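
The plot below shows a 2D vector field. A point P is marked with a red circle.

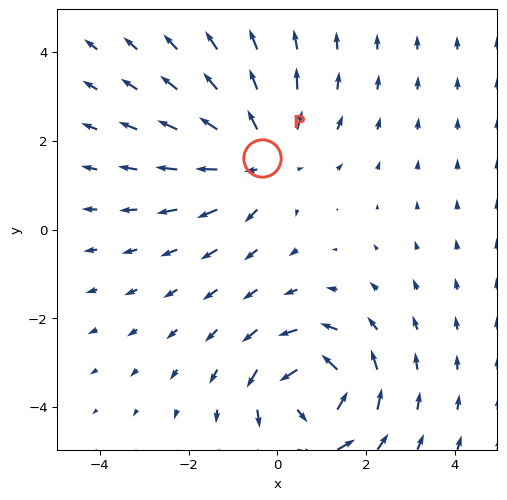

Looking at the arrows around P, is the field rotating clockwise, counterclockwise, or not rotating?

not rotating

Near P at (-0.3, 1.6) the arrows show no circulation. The curl there is ≈0.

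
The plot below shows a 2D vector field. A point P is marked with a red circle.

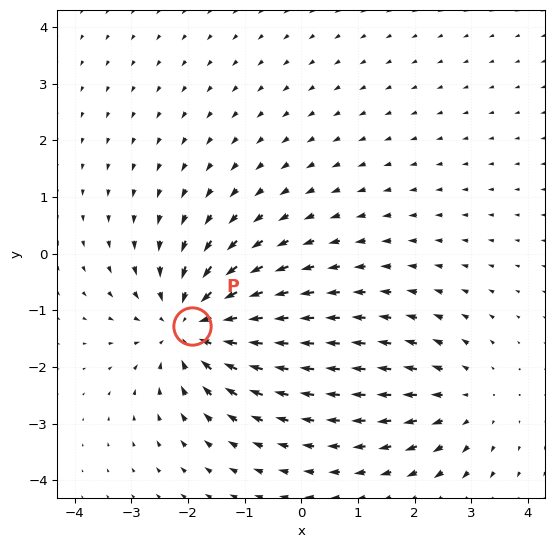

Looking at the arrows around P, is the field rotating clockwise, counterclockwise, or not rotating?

not rotating

Near P at (-1.9, -1.3) the arrows show no circulation. The curl there is ≈0.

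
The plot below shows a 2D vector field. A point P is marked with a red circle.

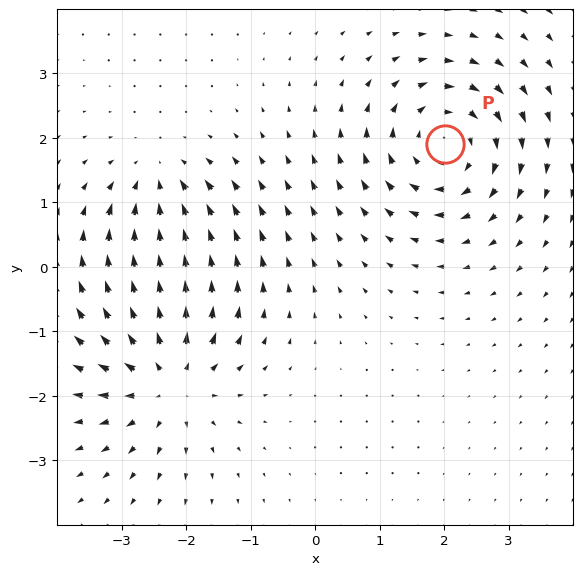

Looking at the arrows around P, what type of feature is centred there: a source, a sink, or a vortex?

vortex

At P (2.0, 1.9) the arrows circulate clockwise. Divergence ≈0, curl about -5 — near-zero divergence with nonzero curl is a vortex.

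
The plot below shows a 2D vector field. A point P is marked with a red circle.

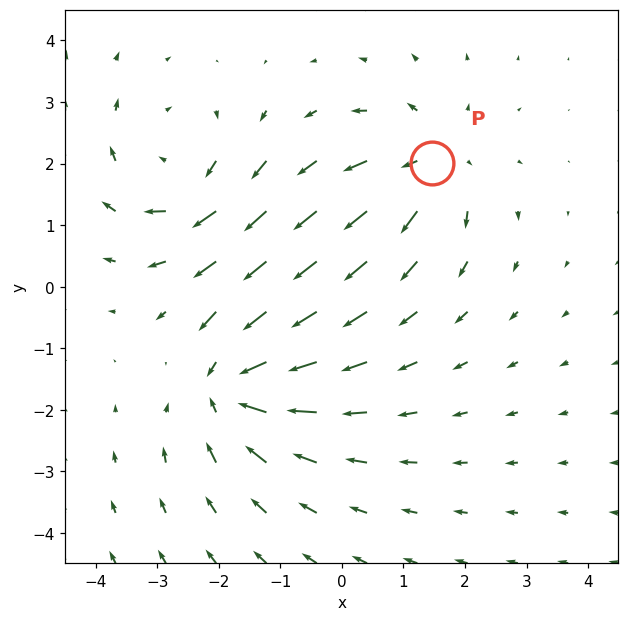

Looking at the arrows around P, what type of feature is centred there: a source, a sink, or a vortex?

At P (1.5, 2.0) the arrows spread outward. Divergence about +4, curl ≈0 — positive divergence with near-zero curl is a source.

source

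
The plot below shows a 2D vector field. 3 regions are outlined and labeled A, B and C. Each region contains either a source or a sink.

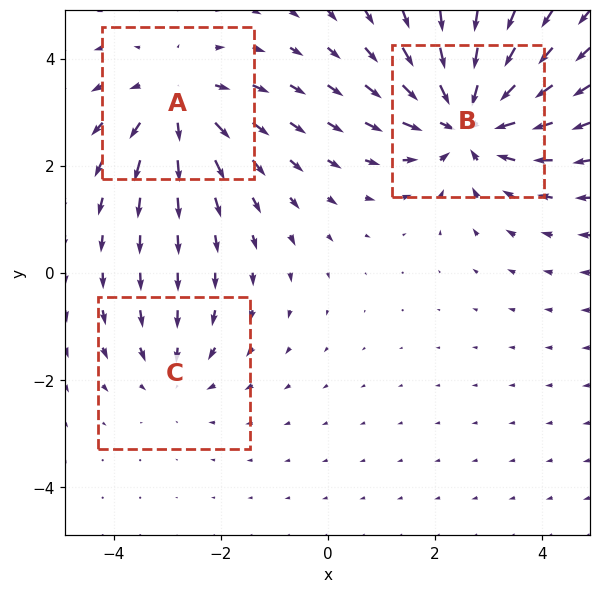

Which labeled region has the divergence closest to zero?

C

Divergence at each region's feature centre — A: about +3, B: about -4, C: about -2. Region C is closest to zero.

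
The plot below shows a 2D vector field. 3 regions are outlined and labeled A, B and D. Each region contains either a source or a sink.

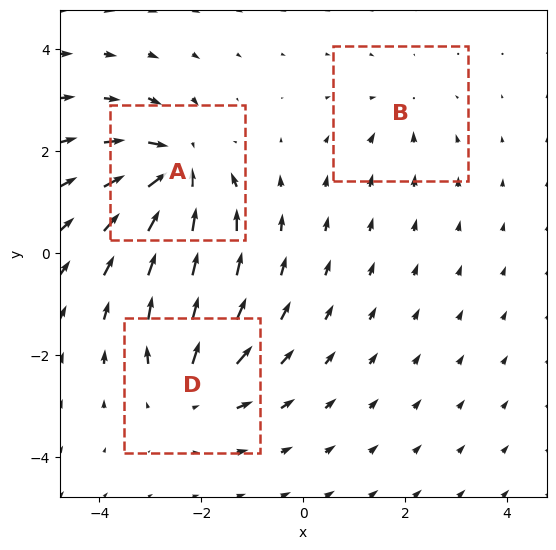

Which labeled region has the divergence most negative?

A

Divergence at each region's feature centre — A: about -5, B: about -2, D: about +4. Region A is most negative.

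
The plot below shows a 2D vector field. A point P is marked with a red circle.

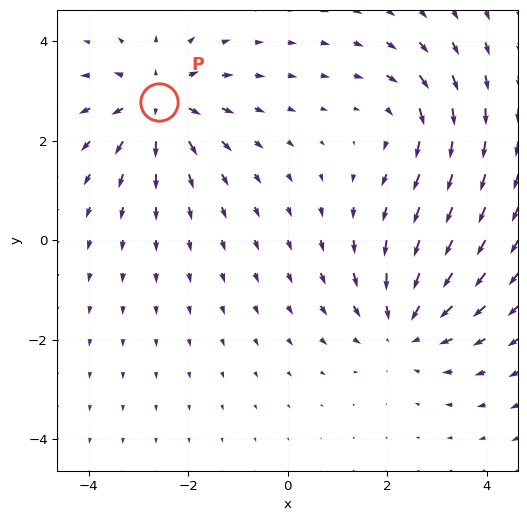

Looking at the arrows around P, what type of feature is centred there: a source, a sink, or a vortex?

At P (-2.6, 2.8) the arrows spread outward. Divergence about +5, curl ≈0 — positive divergence with near-zero curl is a source.

source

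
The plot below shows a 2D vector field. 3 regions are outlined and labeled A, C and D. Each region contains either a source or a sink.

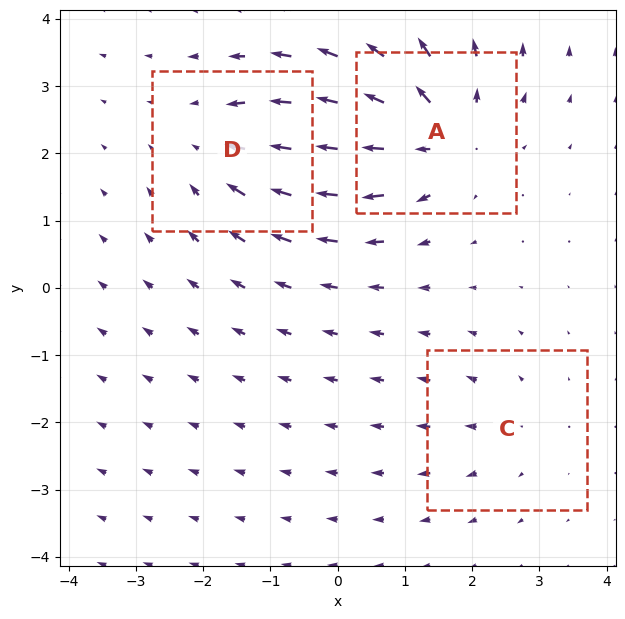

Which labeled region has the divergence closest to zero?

C

Divergence at each region's feature centre — A: about +5, C: about +2, D: about -3. Region C is closest to zero.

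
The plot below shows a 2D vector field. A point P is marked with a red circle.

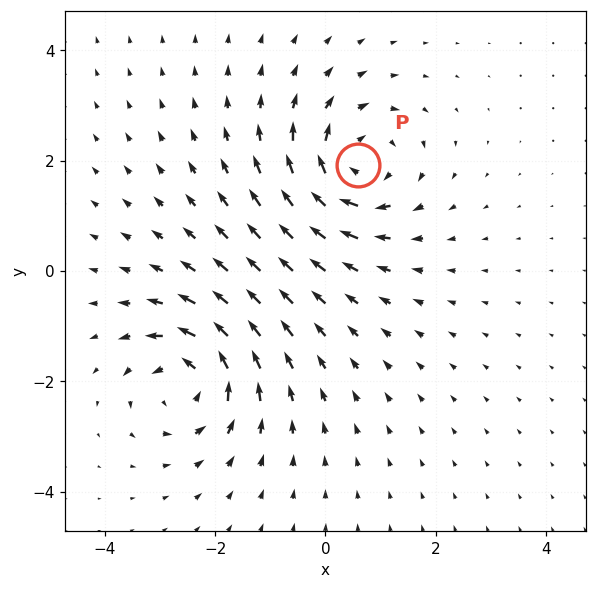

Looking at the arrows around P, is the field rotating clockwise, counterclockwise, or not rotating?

Near P at (0.6, 1.9) the arrows circulate clockwise. The curl (z-component) there is about -5; negative curl means clockwise rotation.

clockwise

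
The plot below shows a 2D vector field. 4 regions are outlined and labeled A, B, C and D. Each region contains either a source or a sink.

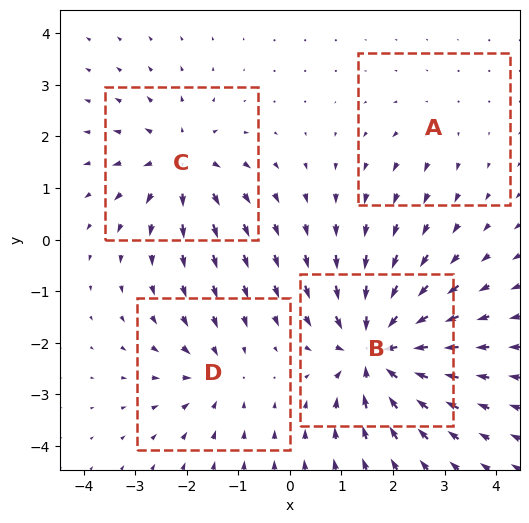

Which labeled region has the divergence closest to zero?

A

Divergence at each region's feature centre — A: about +2, B: about -8, C: about +5, D: about -4. Region A is closest to zero.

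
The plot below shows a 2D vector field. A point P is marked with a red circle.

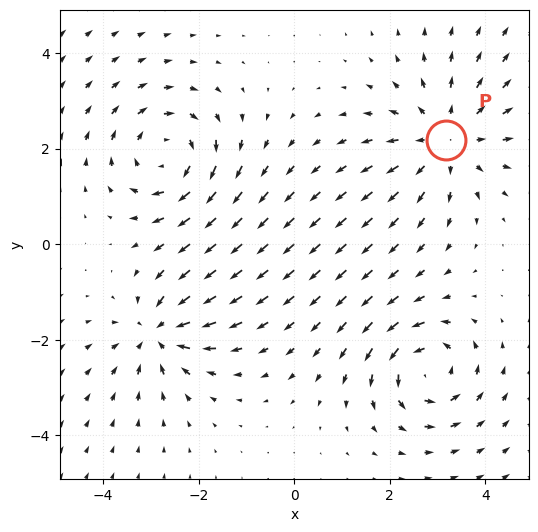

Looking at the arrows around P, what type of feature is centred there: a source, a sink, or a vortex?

At P (3.2, 2.2) the arrows spread outward. Divergence about +4, curl ≈0 — positive divergence with near-zero curl is a source.

source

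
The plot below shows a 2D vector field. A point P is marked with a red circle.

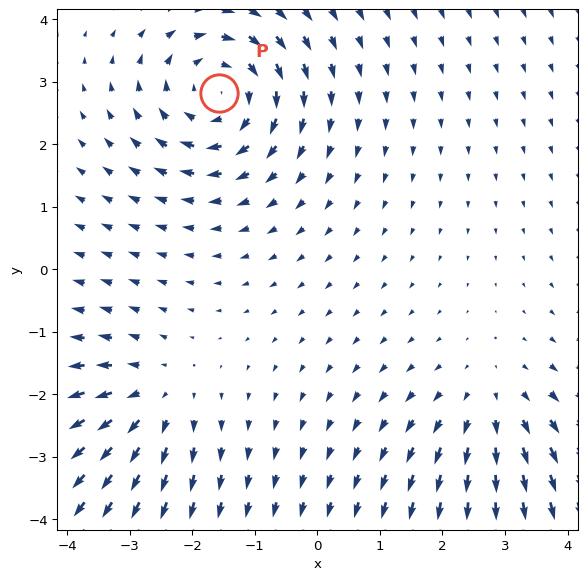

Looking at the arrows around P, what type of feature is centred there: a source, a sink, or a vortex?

vortex

At P (-1.6, 2.8) the arrows circulate clockwise. Divergence ≈0, curl about -4 — near-zero divergence with nonzero curl is a vortex.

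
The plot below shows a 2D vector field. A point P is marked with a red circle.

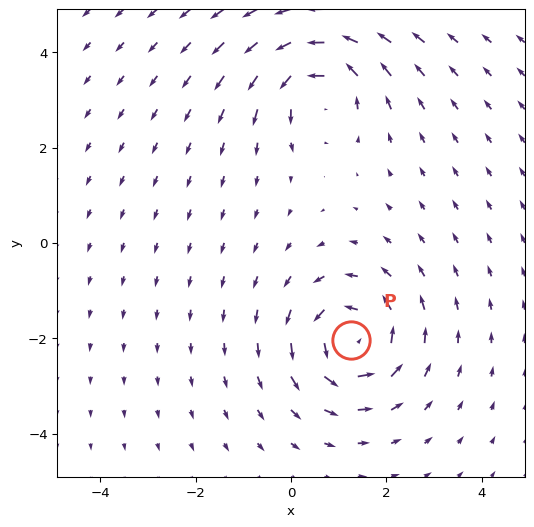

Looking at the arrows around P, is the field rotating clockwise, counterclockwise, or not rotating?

counterclockwise

Near P at (1.3, -2.0) the arrows circulate counterclockwise. The curl (z-component) there is about +4; positive curl means counterclockwise rotation.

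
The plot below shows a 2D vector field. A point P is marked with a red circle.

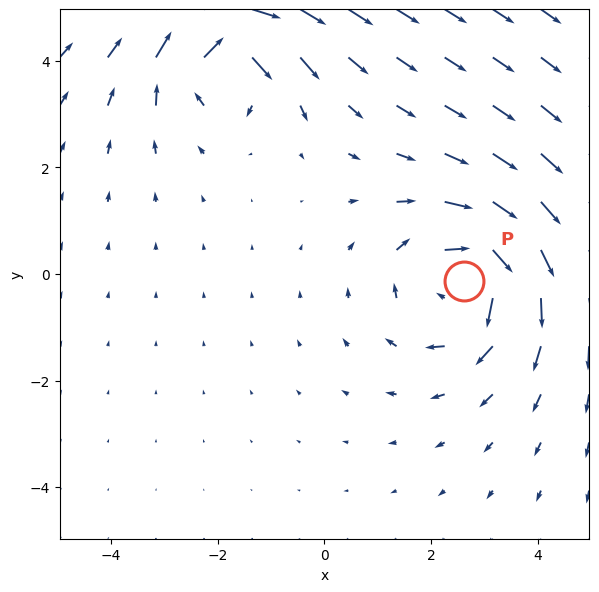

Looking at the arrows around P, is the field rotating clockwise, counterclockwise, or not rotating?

clockwise

Near P at (2.6, -0.1) the arrows circulate clockwise. The curl (z-component) there is about -5; negative curl means clockwise rotation.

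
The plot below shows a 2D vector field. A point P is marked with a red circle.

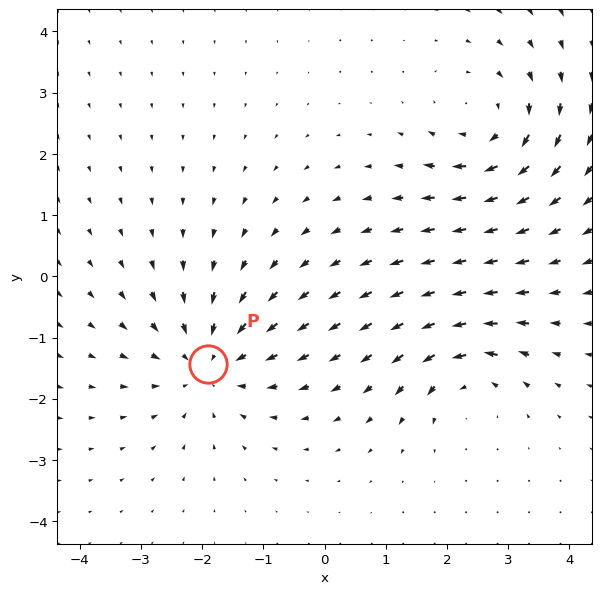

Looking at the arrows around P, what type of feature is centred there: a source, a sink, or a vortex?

At P (-1.9, -1.4) the arrows converge inward. Divergence about -4, curl ≈0 — negative divergence with near-zero curl is a sink.

sink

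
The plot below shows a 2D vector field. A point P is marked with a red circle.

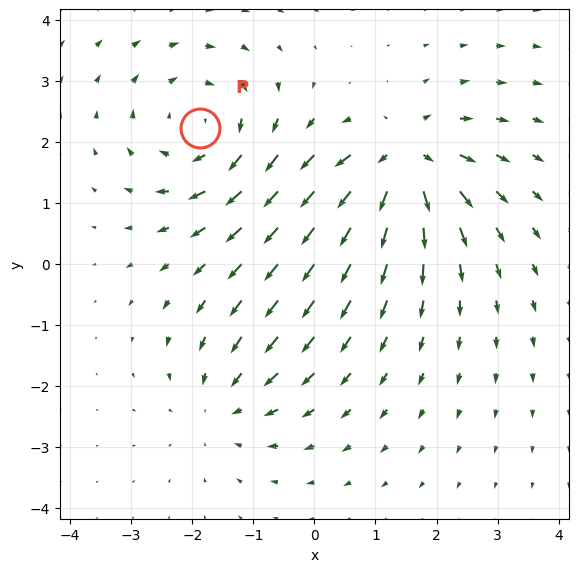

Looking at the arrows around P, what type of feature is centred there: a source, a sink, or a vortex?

At P (-1.9, 2.2) the arrows circulate clockwise. Divergence ≈0, curl about -4 — near-zero divergence with nonzero curl is a vortex.

vortex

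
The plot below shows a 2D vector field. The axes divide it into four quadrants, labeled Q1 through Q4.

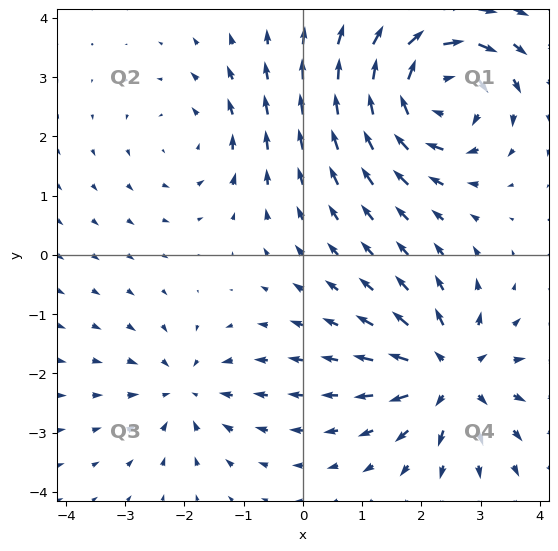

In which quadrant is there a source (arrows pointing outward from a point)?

Q4

The source sits at approximately (2.5, -2.0), which lies in quadrant Q4. The divergence there is about +5, positive as expected for a source.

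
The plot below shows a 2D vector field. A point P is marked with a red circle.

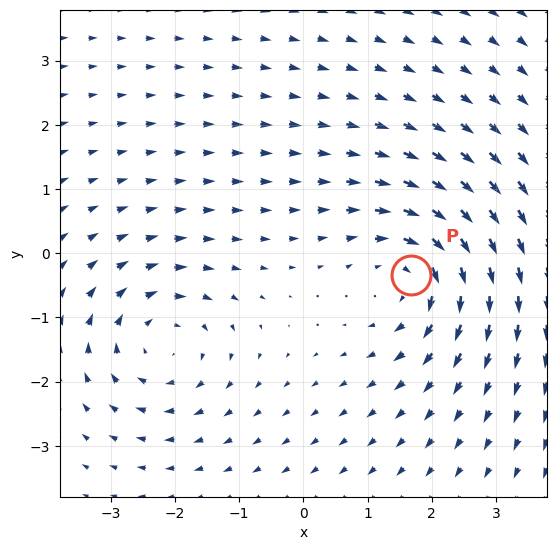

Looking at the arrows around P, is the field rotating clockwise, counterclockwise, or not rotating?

Near P at (1.7, -0.3) the arrows circulate clockwise. The curl (z-component) there is about -4; negative curl means clockwise rotation.

clockwise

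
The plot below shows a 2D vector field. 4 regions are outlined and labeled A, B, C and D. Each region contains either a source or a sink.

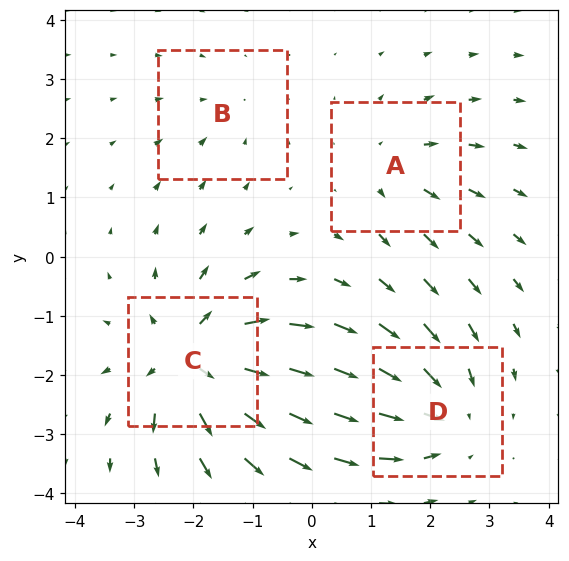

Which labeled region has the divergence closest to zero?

Divergence at each region's feature centre — A: about +3, B: about -2, C: about +7, D: about -5. Region B is closest to zero.

B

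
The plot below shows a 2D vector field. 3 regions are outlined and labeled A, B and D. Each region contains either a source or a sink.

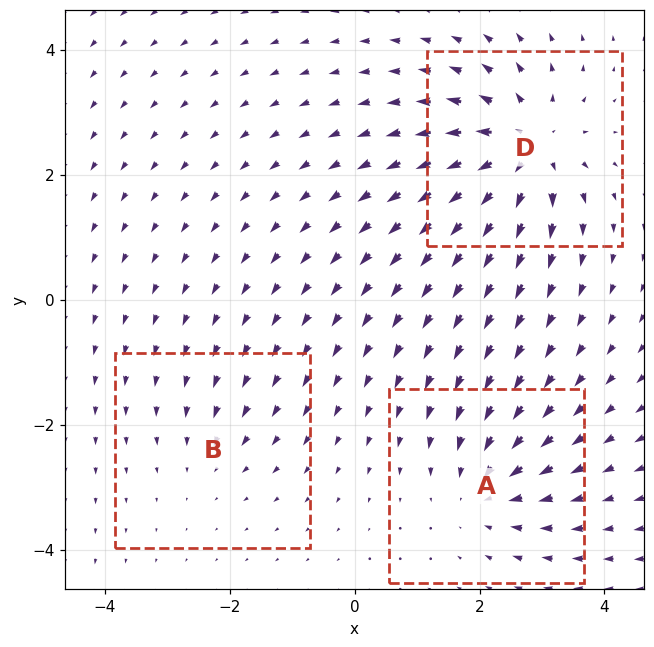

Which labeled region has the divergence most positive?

D

Divergence at each region's feature centre — A: about -4, B: about -2, D: about +6. Region D is most positive.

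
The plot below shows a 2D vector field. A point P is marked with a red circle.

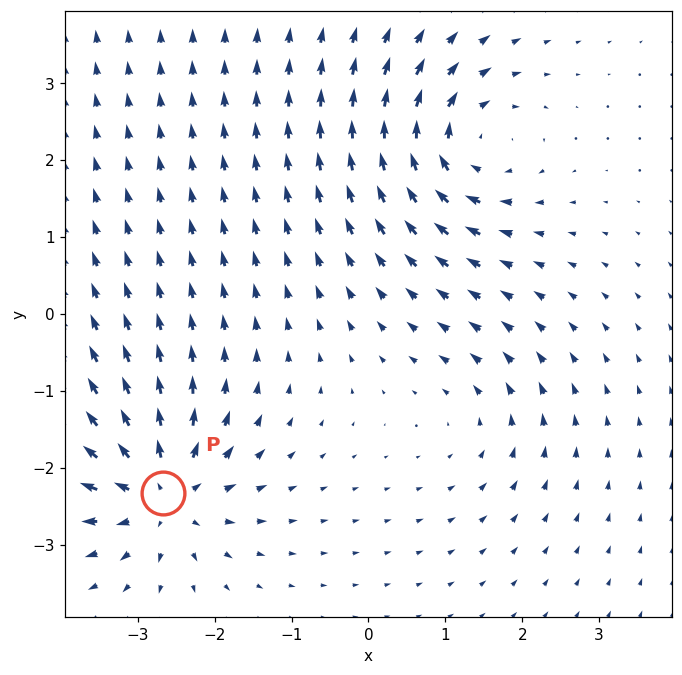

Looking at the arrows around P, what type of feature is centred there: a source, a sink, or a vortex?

source

At P (-2.7, -2.3) the arrows spread outward. Divergence about +6, curl ≈0 — positive divergence with near-zero curl is a source.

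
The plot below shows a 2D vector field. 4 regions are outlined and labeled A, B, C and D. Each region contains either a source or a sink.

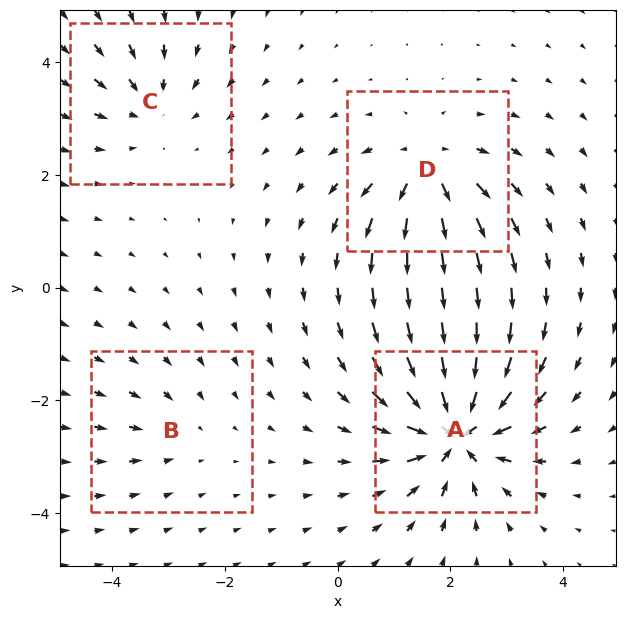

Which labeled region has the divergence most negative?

A

Divergence at each region's feature centre — A: about -9, B: about -2, C: about -4, D: about +6. Region A is most negative.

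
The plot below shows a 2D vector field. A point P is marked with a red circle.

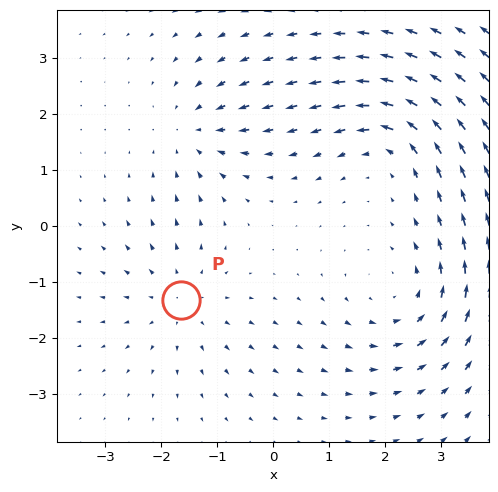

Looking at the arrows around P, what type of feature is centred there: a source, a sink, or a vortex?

source

At P (-1.7, -1.3) the arrows spread outward. Divergence about +3, curl ≈0 — positive divergence with near-zero curl is a source.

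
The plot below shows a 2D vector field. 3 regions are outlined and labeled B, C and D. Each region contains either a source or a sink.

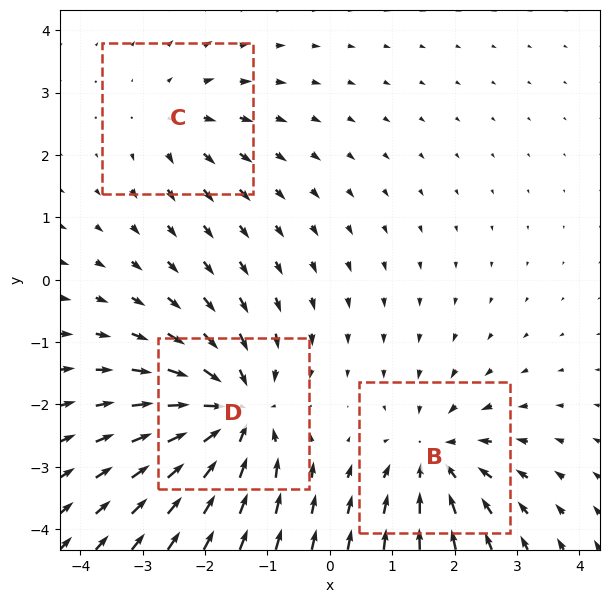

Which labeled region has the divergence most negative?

Divergence at each region's feature centre — B: about -4, C: about +2, D: about -5. Region D is most negative.

D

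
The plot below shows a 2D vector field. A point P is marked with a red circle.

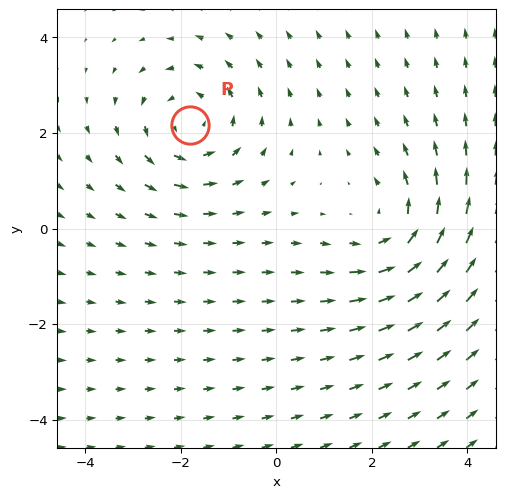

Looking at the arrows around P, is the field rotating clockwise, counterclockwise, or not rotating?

Near P at (-1.8, 2.2) the arrows circulate counterclockwise. The curl (z-component) there is about +4; positive curl means counterclockwise rotation.

counterclockwise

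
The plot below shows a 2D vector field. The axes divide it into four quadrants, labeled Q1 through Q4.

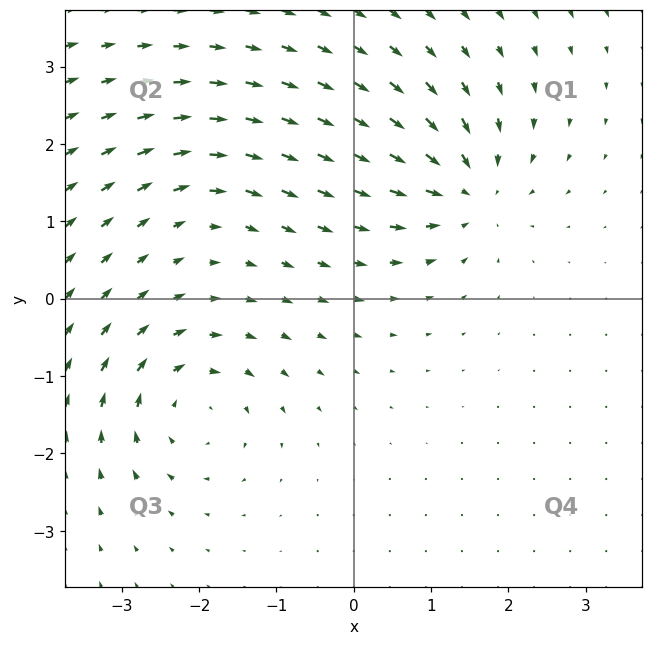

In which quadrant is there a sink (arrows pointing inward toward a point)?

Q1

The sink sits at approximately (1.5, 1.4), which lies in quadrant Q1. The divergence there is about -7, negative as expected for a sink.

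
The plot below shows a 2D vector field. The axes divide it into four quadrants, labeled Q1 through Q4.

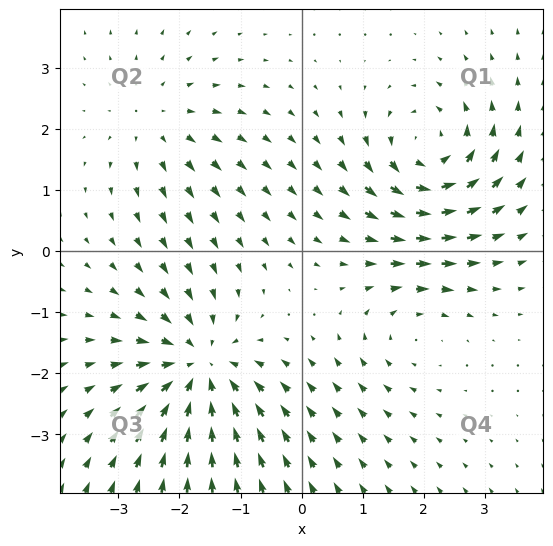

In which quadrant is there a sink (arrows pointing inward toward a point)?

Q3

The sink sits at approximately (-1.7, -1.9), which lies in quadrant Q3. The divergence there is about -5, negative as expected for a sink.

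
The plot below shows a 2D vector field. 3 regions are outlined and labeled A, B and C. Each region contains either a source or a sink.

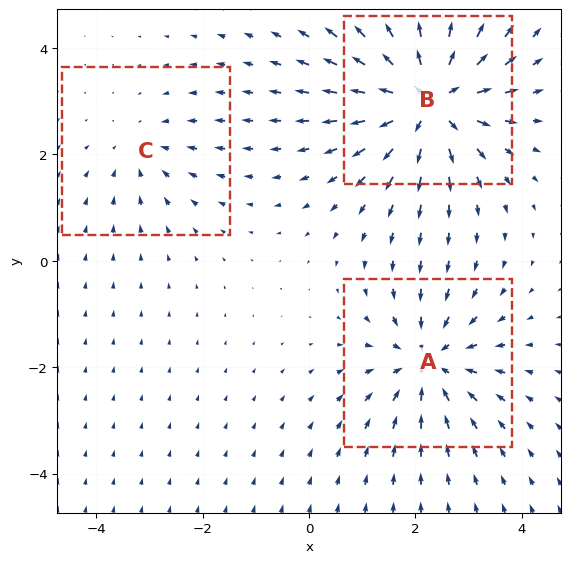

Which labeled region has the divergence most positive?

B

Divergence at each region's feature centre — A: about -4, B: about +5, C: about -2. Region B is most positive.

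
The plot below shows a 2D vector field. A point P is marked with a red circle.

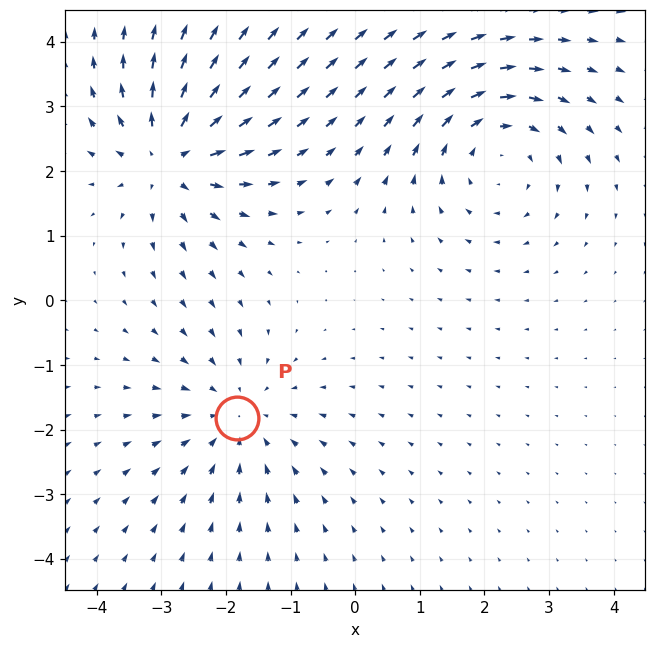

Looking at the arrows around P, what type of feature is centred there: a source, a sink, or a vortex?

sink

At P (-1.8, -1.8) the arrows converge inward. Divergence about -2, curl ≈0 — negative divergence with near-zero curl is a sink.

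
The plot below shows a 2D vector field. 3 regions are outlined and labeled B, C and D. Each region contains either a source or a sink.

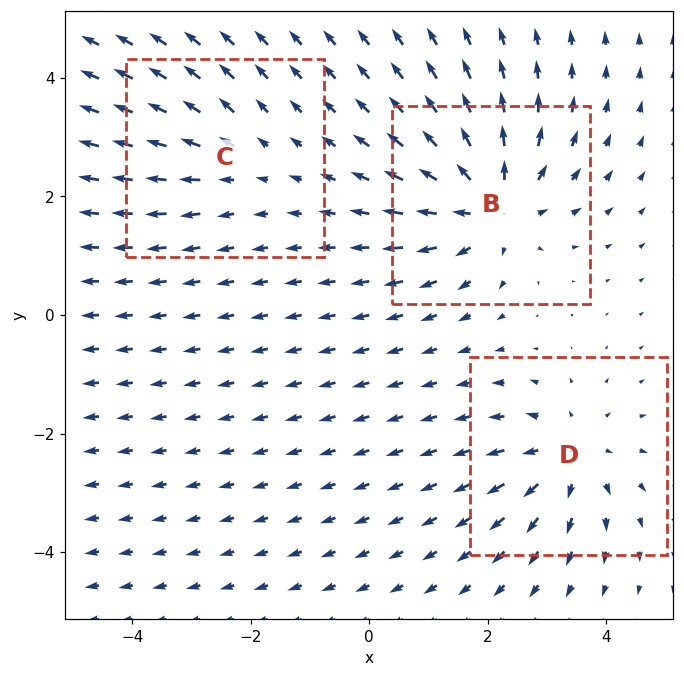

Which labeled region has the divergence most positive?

B

Divergence at each region's feature centre — B: about +5, C: about +2, D: about +4. Region B is most positive.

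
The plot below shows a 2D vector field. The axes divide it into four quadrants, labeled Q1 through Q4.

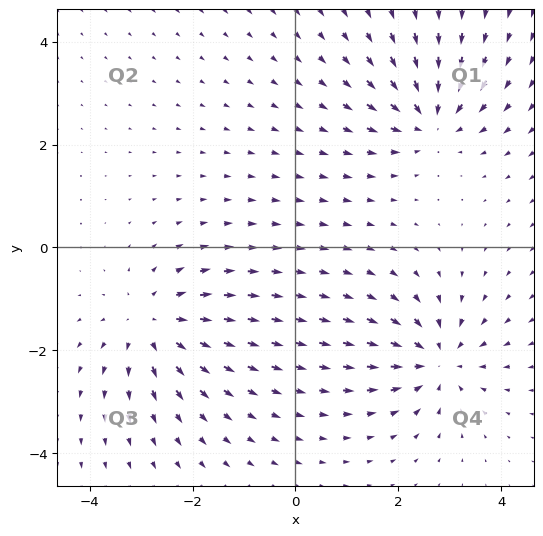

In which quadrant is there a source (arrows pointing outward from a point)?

Q3

The source sits at approximately (-2.8, -1.5), which lies in quadrant Q3. The divergence there is about +4, positive as expected for a source.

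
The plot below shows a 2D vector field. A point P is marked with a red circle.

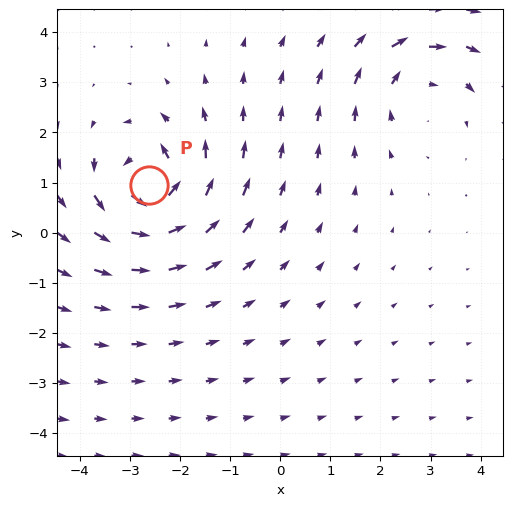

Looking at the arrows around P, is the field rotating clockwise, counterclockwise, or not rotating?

counterclockwise

Near P at (-2.6, 1.0) the arrows circulate counterclockwise. The curl (z-component) there is about +7; positive curl means counterclockwise rotation.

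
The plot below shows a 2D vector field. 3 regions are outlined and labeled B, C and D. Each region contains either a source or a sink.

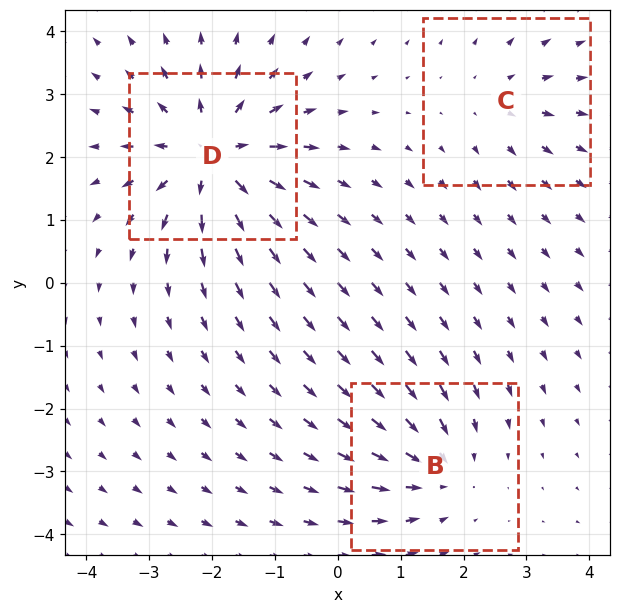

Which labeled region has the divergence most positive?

Divergence at each region's feature centre — B: about -3, C: about +2, D: about +5. Region D is most positive.

D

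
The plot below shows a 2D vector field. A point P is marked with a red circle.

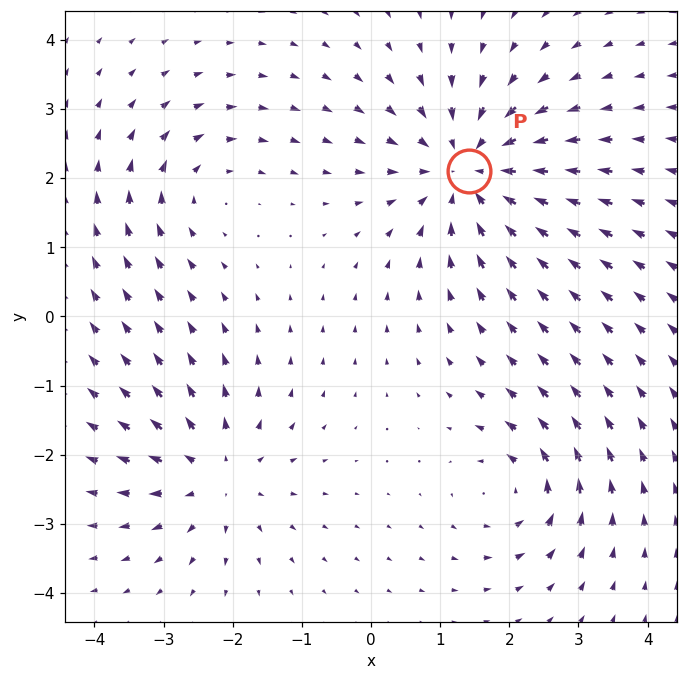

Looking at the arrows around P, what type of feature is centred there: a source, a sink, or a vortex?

At P (1.4, 2.1) the arrows converge inward. Divergence about -5, curl ≈0 — negative divergence with near-zero curl is a sink.

sink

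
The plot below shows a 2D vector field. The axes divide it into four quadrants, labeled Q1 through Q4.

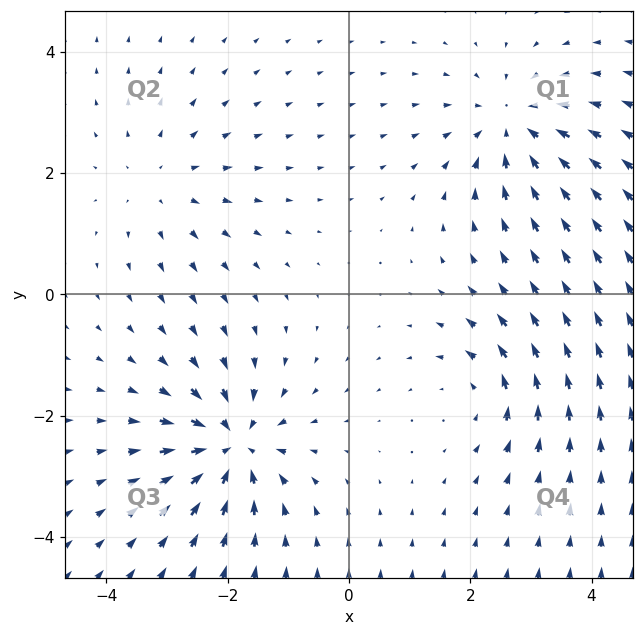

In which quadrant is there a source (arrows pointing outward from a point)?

Q2

The source sits at approximately (-3.1, 1.8), which lies in quadrant Q2. The divergence there is about +2, positive as expected for a source.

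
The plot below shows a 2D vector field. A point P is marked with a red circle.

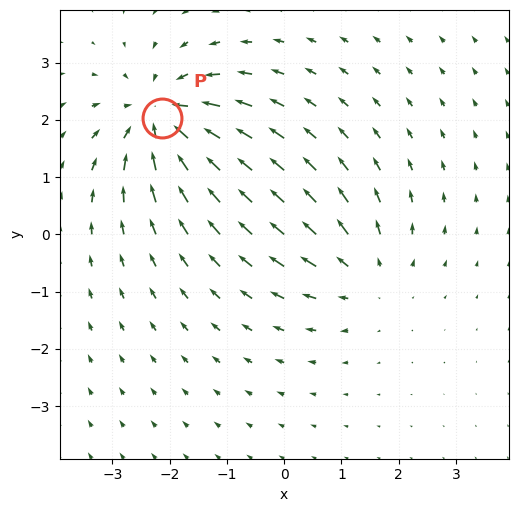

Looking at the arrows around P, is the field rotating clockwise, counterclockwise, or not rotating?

not rotating

Near P at (-2.1, 2.0) the arrows show no circulation. The curl there is ≈0.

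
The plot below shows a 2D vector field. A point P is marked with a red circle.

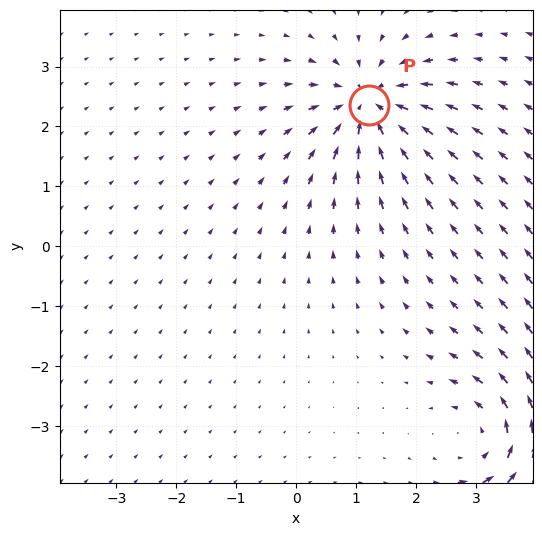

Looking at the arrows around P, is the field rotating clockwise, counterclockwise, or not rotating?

not rotating

Near P at (1.2, 2.4) the arrows show no circulation. The curl there is ≈0.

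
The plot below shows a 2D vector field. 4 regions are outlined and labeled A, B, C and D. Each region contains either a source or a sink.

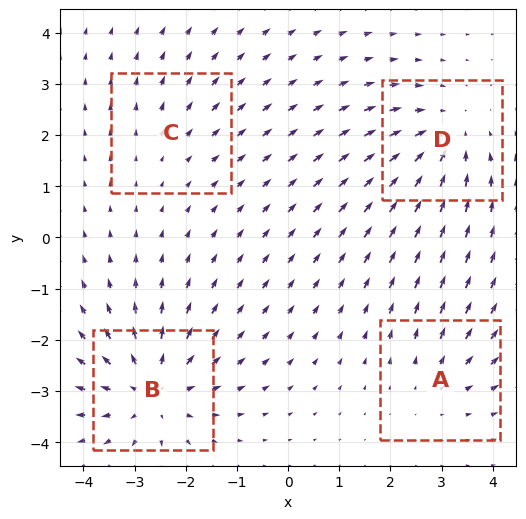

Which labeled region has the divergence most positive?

B

Divergence at each region's feature centre — A: about +3, B: about +6, C: about +2, D: about -5. Region B is most positive.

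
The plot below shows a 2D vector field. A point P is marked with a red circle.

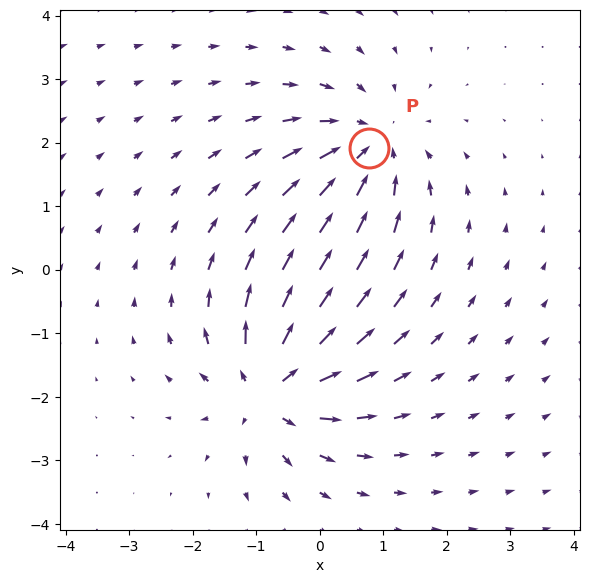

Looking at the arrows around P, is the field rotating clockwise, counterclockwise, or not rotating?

Near P at (0.8, 1.9) the arrows show no circulation. The curl there is ≈0.

not rotating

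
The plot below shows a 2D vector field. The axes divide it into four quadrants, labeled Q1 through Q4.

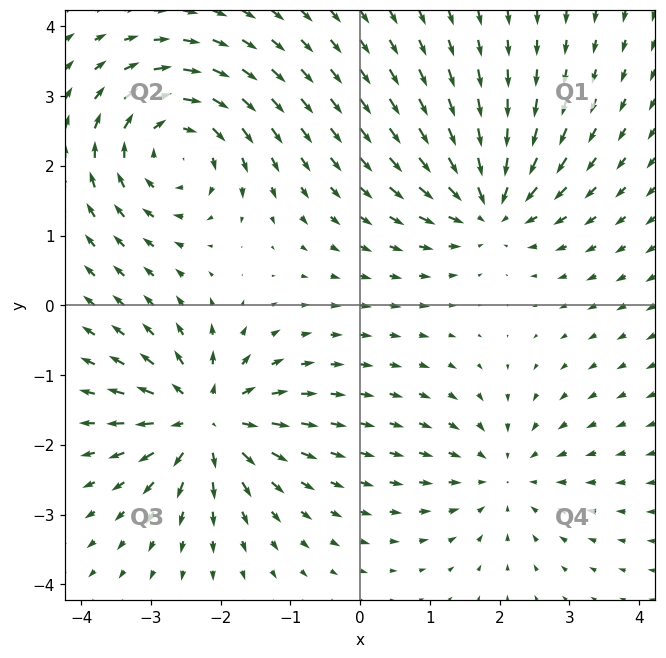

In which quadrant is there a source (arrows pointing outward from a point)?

Q3

The source sits at approximately (-2.2, -1.6), which lies in quadrant Q3. The divergence there is about +7, positive as expected for a source.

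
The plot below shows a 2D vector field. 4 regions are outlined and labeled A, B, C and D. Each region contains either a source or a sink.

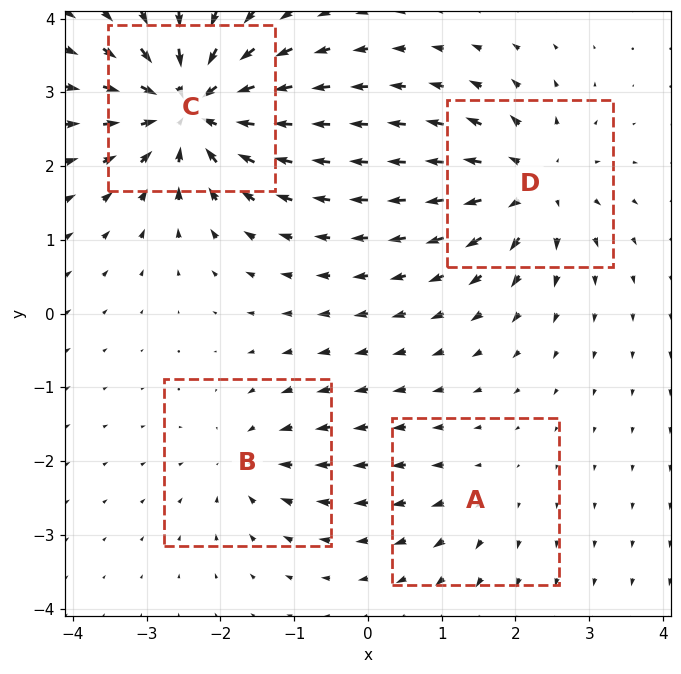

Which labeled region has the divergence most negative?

C

Divergence at each region's feature centre — A: about +3, B: about -4, C: about -9, D: about +6. Region C is most negative.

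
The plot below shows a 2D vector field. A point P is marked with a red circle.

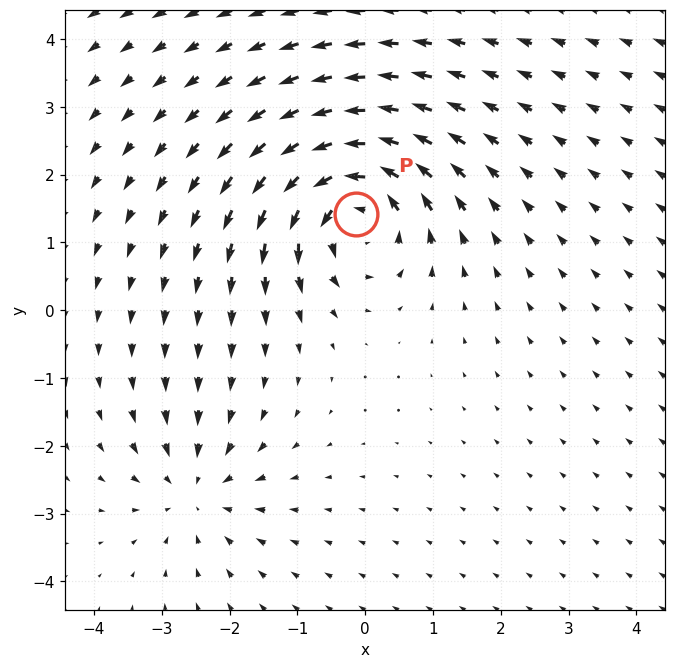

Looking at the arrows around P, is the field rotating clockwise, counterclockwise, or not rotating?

counterclockwise

Near P at (-0.1, 1.4) the arrows circulate counterclockwise. The curl (z-component) there is about +6; positive curl means counterclockwise rotation.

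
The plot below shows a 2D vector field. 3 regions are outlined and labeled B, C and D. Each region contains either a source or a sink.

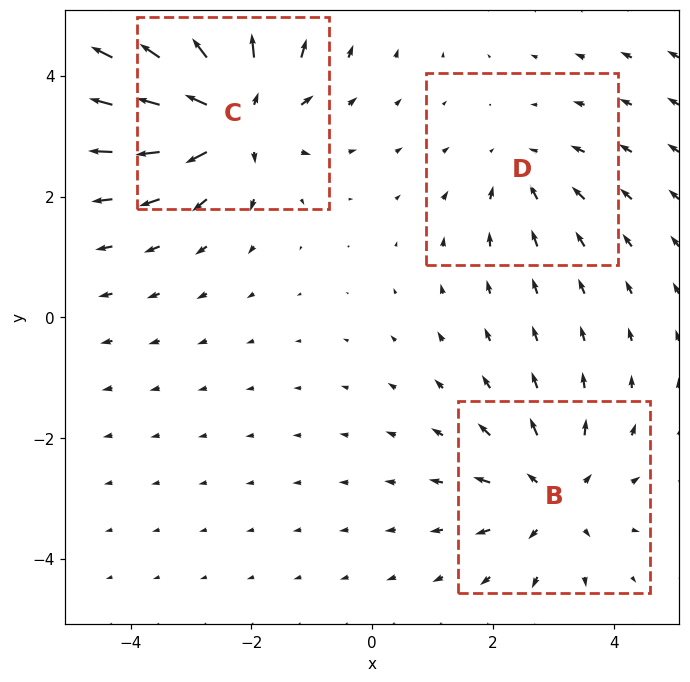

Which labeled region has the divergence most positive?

C

Divergence at each region's feature centre — B: about +3, C: about +5, D: about -2. Region C is most positive.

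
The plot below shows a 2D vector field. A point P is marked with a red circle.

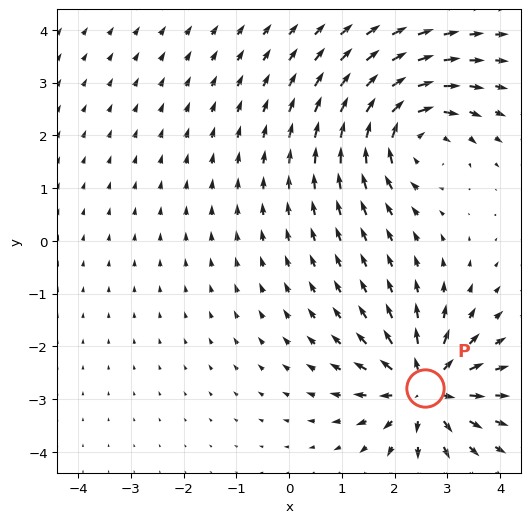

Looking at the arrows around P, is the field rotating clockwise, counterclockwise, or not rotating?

not rotating

Near P at (2.6, -2.8) the arrows show no circulation. The curl there is ≈0.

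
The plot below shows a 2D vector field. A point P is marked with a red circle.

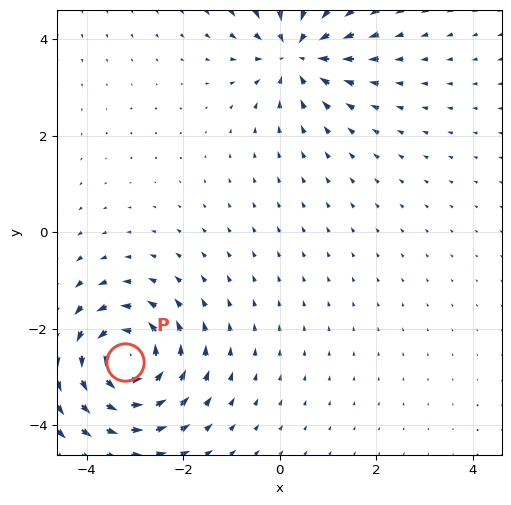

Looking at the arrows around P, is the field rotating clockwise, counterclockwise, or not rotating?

Near P at (-3.2, -2.7) the arrows circulate counterclockwise. The curl (z-component) there is about +4; positive curl means counterclockwise rotation.

counterclockwise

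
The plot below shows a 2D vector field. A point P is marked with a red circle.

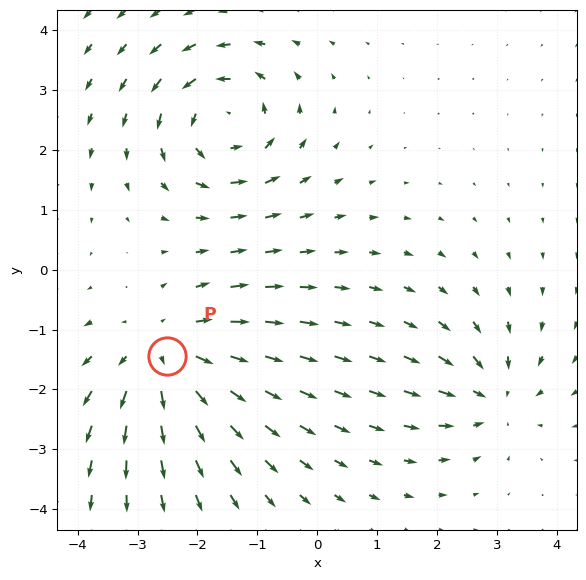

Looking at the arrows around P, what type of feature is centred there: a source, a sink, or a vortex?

source

At P (-2.5, -1.4) the arrows spread outward. Divergence about +4, curl ≈0 — positive divergence with near-zero curl is a source.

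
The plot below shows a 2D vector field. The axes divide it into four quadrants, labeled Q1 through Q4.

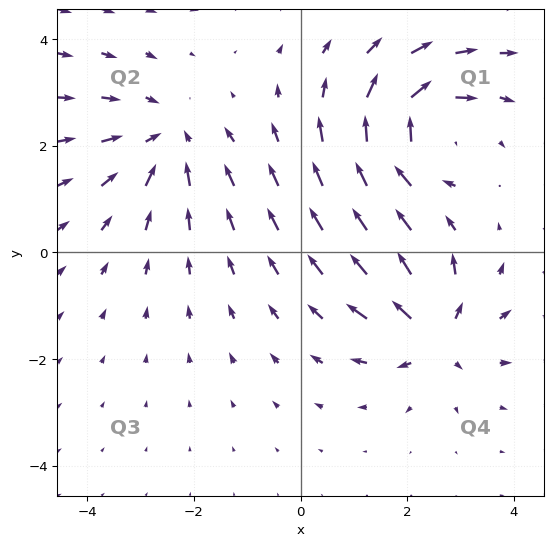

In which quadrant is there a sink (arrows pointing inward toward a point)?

The sink sits at approximately (-2.5, 2.1), which lies in quadrant Q2. The divergence there is about -3, negative as expected for a sink.

Q2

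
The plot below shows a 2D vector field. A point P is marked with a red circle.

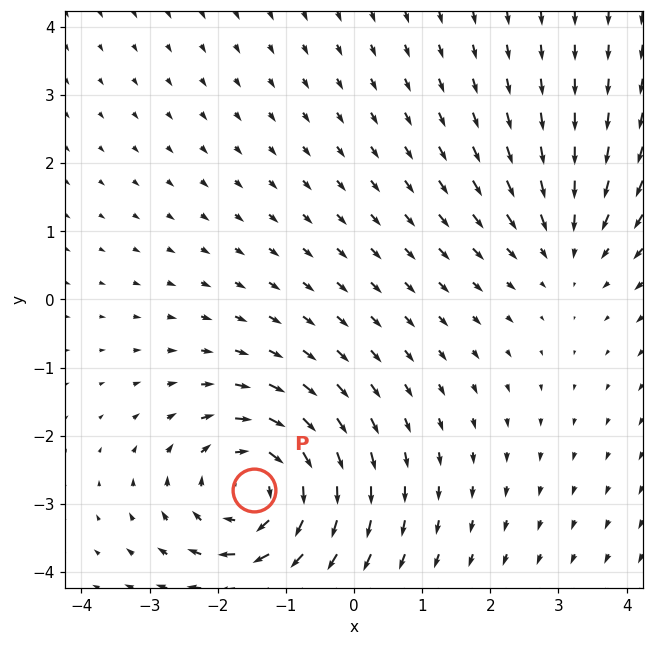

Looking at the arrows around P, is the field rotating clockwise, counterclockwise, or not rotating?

Near P at (-1.5, -2.8) the arrows circulate clockwise. The curl (z-component) there is about -5; negative curl means clockwise rotation.

clockwise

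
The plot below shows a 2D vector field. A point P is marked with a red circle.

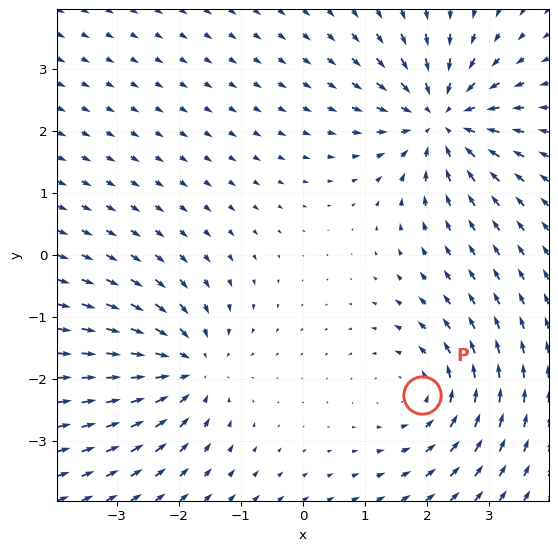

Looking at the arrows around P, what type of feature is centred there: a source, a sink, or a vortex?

vortex

At P (1.9, -2.3) the arrows circulate counterclockwise. Divergence ≈0, curl about +3 — near-zero divergence with nonzero curl is a vortex.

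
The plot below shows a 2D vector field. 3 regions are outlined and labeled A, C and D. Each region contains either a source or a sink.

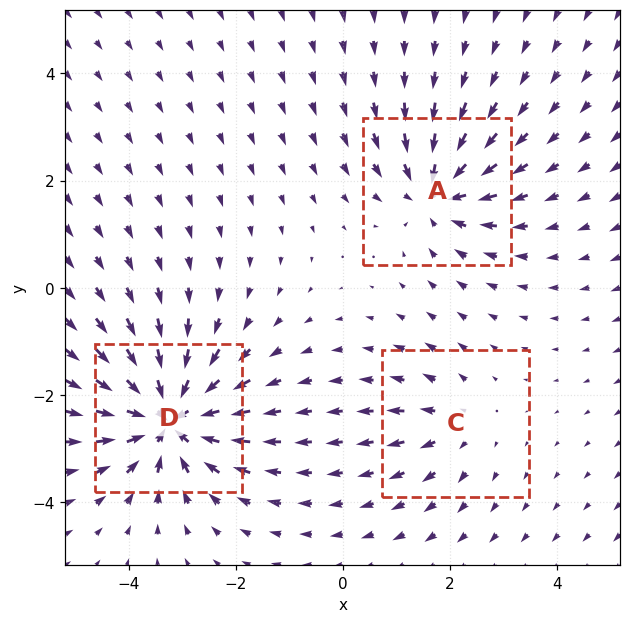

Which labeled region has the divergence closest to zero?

Divergence at each region's feature centre — A: about -4, C: about +2, D: about -6. Region C is closest to zero.

C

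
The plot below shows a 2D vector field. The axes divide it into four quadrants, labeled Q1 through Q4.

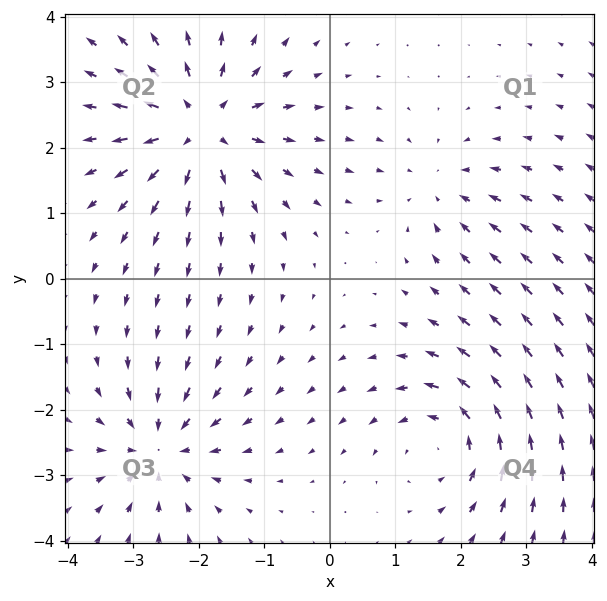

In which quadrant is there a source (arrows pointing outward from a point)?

The source sits at approximately (-2.0, 2.3), which lies in quadrant Q2. The divergence there is about +6, positive as expected for a source.

Q2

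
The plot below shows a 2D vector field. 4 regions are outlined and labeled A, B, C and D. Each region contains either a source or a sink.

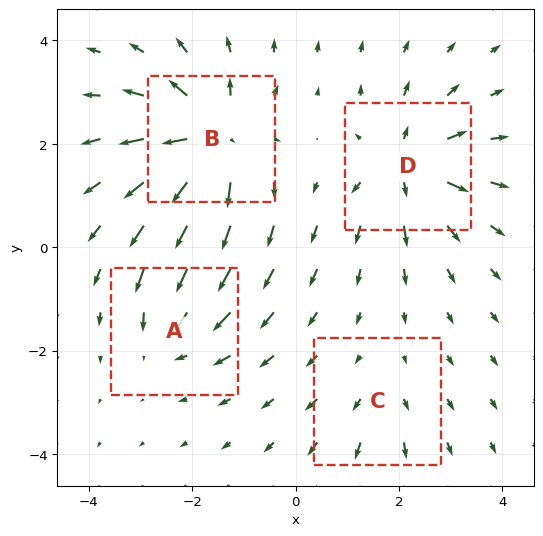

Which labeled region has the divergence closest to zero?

C

Divergence at each region's feature centre — A: about -4, B: about +8, C: about +3, D: about +7. Region C is closest to zero.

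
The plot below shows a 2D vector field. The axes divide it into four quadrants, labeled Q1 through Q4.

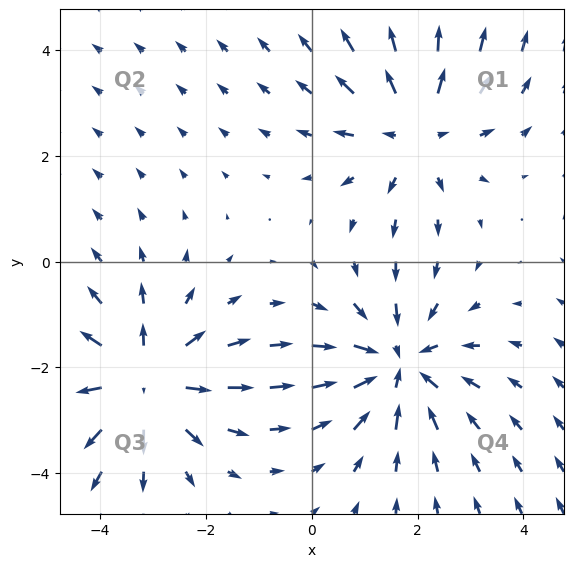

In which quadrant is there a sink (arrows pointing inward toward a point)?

The sink sits at approximately (1.6, -1.9), which lies in quadrant Q4. The divergence there is about -4, negative as expected for a sink.

Q4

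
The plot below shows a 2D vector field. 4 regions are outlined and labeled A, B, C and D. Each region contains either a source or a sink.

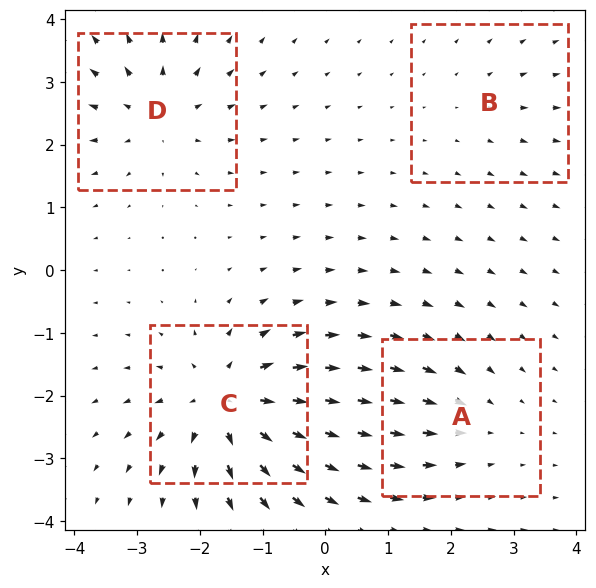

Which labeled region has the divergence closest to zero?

B

Divergence at each region's feature centre — A: about -3, B: about +2, C: about +8, D: about +5. Region B is closest to zero.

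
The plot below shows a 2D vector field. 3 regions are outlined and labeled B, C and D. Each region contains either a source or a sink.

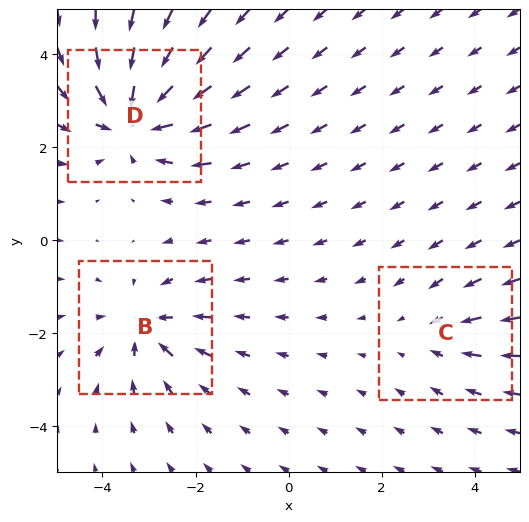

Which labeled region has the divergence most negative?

D

Divergence at each region's feature centre — B: about -3, C: about -2, D: about -5. Region D is most negative.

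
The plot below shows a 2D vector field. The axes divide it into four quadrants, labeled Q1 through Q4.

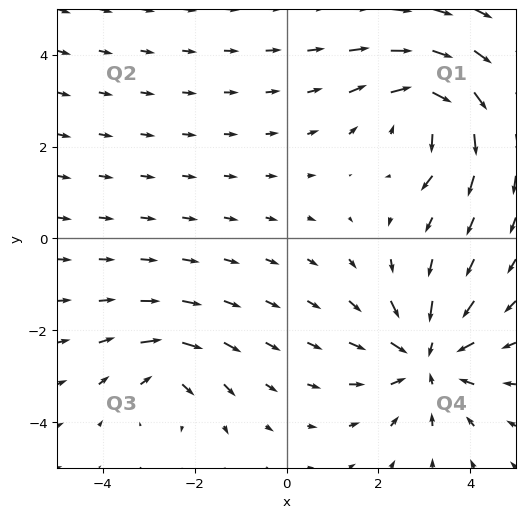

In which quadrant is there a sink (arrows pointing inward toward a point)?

Q4

The sink sits at approximately (3.1, -2.6), which lies in quadrant Q4. The divergence there is about -4, negative as expected for a sink.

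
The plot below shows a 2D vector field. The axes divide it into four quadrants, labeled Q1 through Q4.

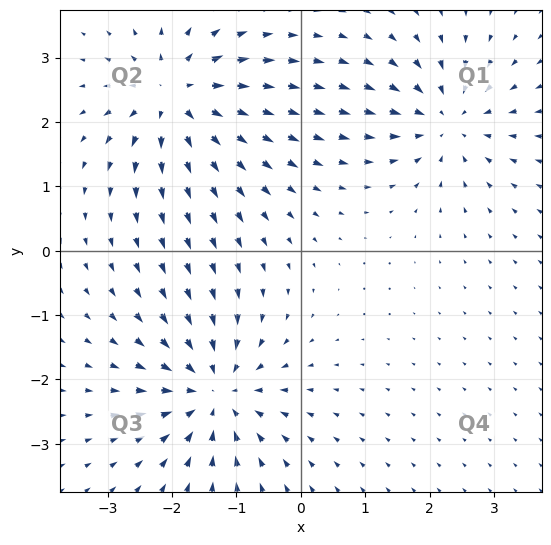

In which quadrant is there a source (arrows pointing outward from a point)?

The source sits at approximately (-1.9, 2.4), which lies in quadrant Q2. The divergence there is about +7, positive as expected for a source.

Q2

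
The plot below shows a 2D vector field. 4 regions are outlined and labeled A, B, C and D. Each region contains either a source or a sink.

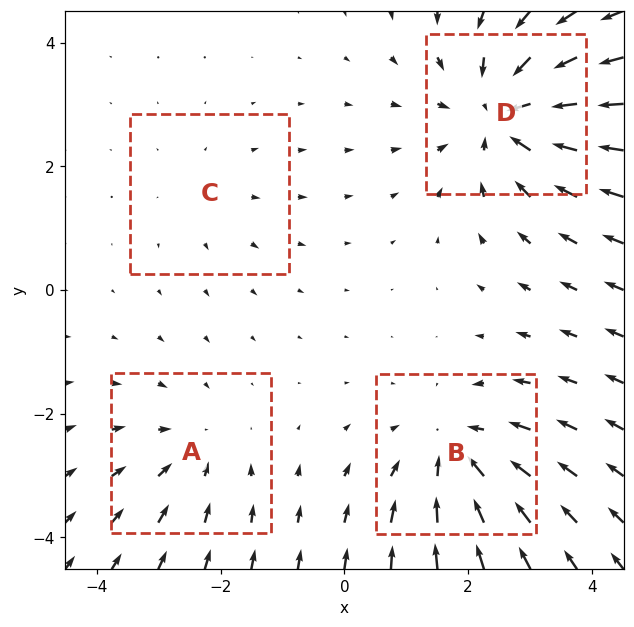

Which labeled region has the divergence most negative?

Divergence at each region's feature centre — A: about -3, B: about -4, C: about +2, D: about -6. Region D is most negative.

D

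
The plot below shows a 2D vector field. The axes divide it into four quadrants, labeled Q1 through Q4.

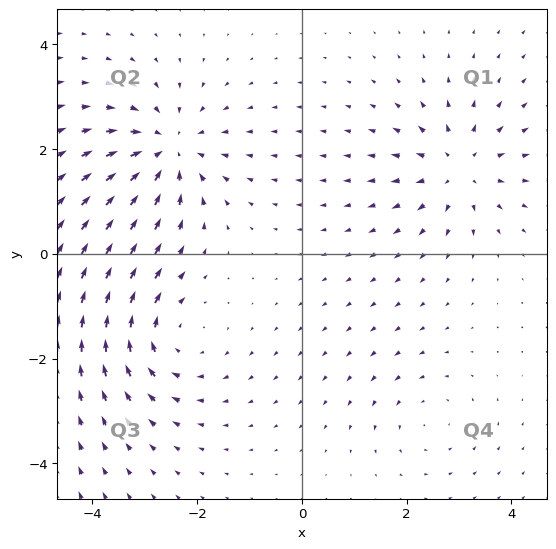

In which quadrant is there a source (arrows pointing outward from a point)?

Q1

The source sits at approximately (3.0, 1.6), which lies in quadrant Q1. The divergence there is about +4, positive as expected for a source.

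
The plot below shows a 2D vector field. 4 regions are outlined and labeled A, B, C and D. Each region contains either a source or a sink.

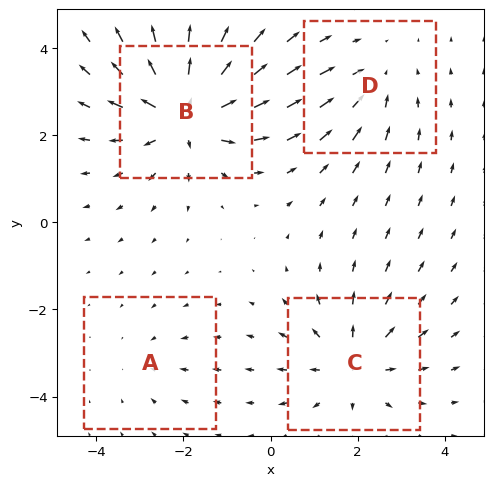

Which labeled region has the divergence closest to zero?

A

Divergence at each region's feature centre — A: about -2, B: about +7, C: about +4, D: about -3. Region A is closest to zero.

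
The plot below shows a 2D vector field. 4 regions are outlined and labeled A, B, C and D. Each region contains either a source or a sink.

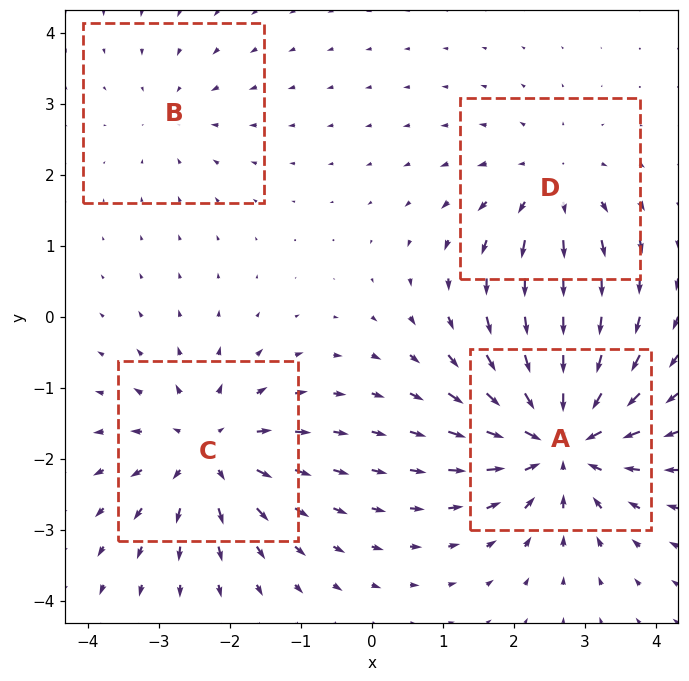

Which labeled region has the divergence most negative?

Divergence at each region's feature centre — A: about -7, B: about -2, C: about +5, D: about +4. Region A is most negative.

A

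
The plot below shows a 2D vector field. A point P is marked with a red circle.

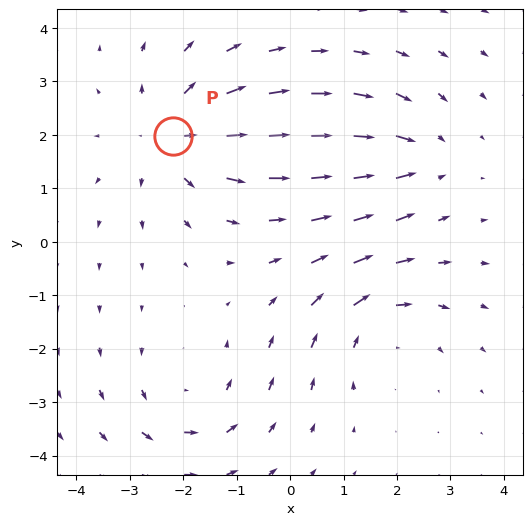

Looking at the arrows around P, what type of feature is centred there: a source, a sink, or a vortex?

source

At P (-2.2, 2.0) the arrows spread outward. Divergence about +4, curl ≈0 — positive divergence with near-zero curl is a source.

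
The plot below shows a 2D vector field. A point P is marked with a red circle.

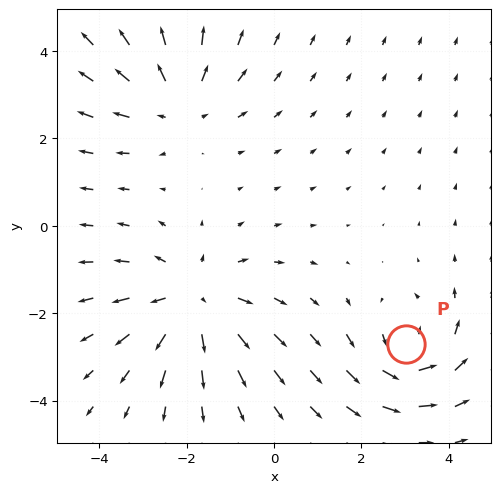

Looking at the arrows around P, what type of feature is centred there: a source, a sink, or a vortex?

vortex

At P (3.0, -2.7) the arrows circulate counterclockwise. Divergence ≈0, curl about +4 — near-zero divergence with nonzero curl is a vortex.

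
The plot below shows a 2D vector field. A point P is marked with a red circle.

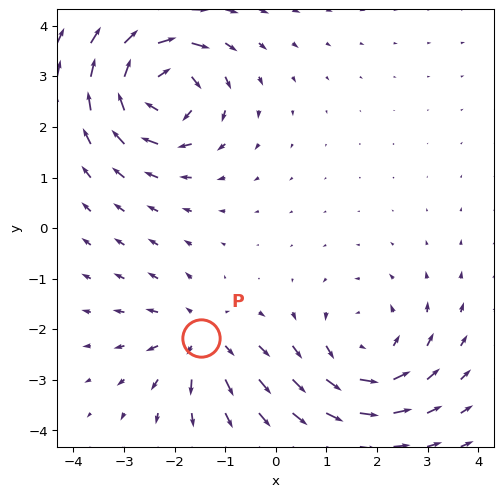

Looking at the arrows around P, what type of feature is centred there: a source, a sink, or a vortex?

At P (-1.5, -2.2) the arrows spread outward. Divergence about +3, curl ≈0 — positive divergence with near-zero curl is a source.

source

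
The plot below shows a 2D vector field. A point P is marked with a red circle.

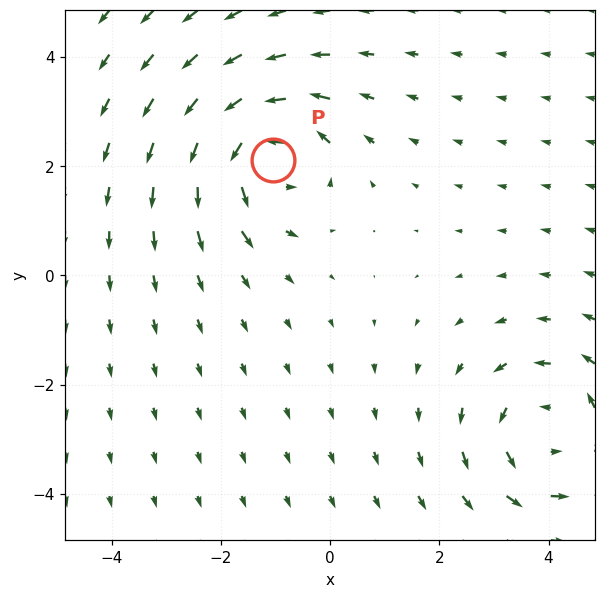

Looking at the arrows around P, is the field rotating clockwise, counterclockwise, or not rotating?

Near P at (-1.0, 2.1) the arrows circulate counterclockwise. The curl (z-component) there is about +5; positive curl means counterclockwise rotation.

counterclockwise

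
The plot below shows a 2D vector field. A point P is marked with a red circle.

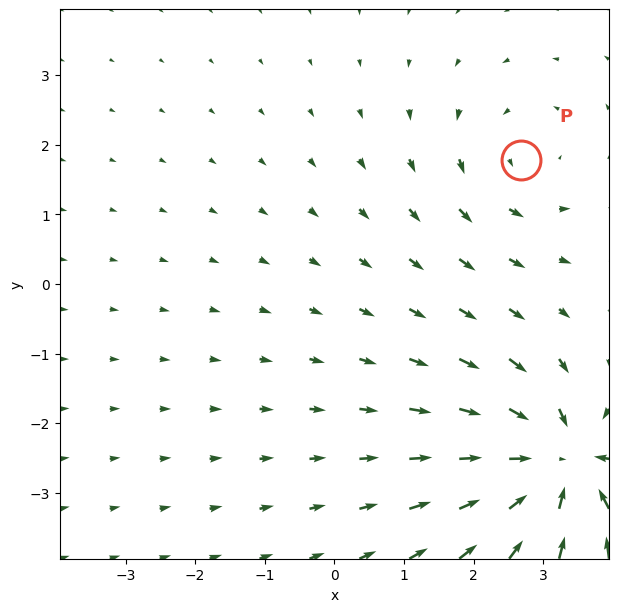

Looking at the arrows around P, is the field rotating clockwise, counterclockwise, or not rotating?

counterclockwise

Near P at (2.7, 1.8) the arrows circulate counterclockwise. The curl (z-component) there is about +2; positive curl means counterclockwise rotation.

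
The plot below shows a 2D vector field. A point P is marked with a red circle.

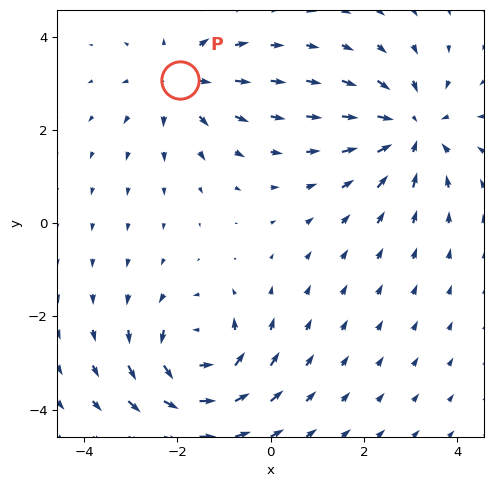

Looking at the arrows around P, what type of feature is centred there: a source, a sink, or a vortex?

At P (-1.9, 3.1) the arrows spread outward. Divergence about +3, curl ≈0 — positive divergence with near-zero curl is a source.

source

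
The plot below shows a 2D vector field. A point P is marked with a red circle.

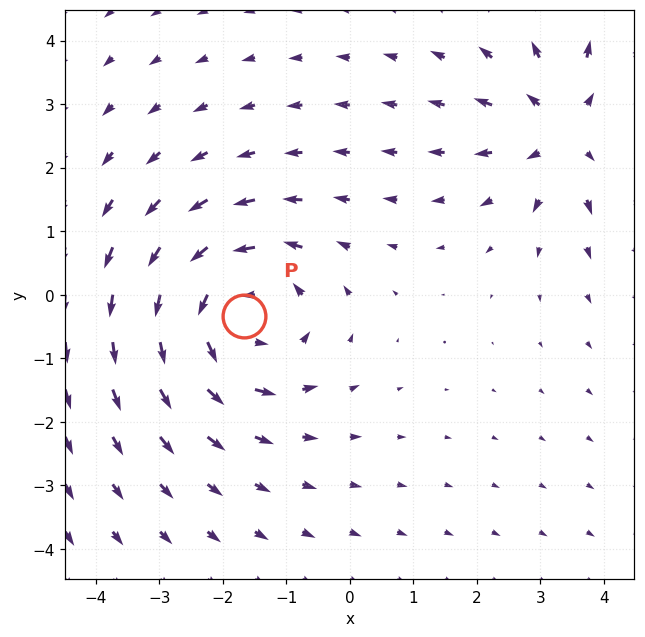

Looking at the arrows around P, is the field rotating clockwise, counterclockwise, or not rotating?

Near P at (-1.7, -0.3) the arrows circulate counterclockwise. The curl (z-component) there is about +3; positive curl means counterclockwise rotation.

counterclockwise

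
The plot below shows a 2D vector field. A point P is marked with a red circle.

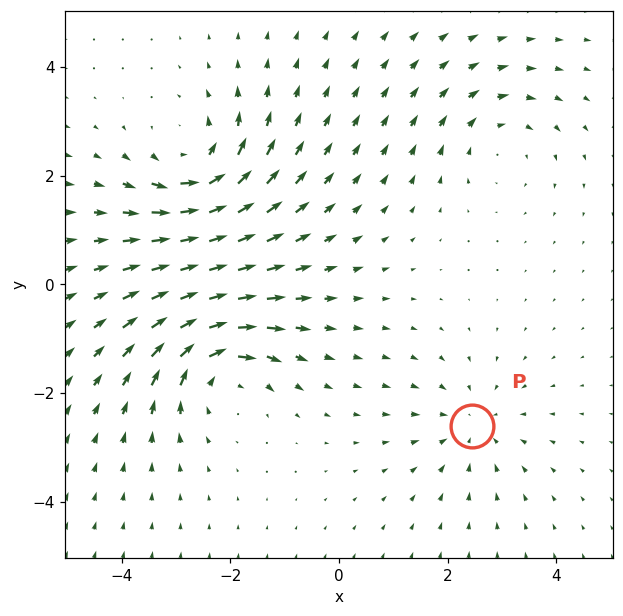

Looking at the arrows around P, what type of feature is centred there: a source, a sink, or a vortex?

sink

At P (2.5, -2.6) the arrows converge inward. Divergence about -3, curl ≈0 — negative divergence with near-zero curl is a sink.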